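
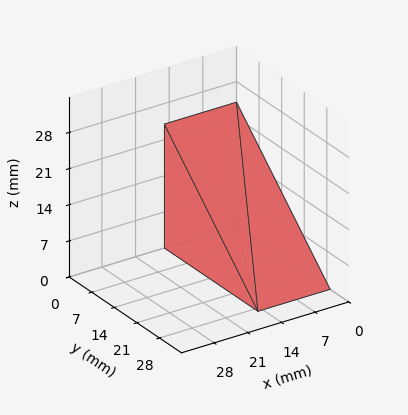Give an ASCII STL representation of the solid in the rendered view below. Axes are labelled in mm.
Reading the render: the shape is a wedge (ramp): 15 × 29 mm base, rising to 24 mm along the y=0 edge and sloping linearly to z=0 at y=29 (dimensions read to the nearest mm from the axis ticks). For the STL, each face is triangulated and given an outward normal.

solid part
  facet normal 0.0000 0.0000 -1.0000
    outer loop
      vertex 15.00 29.00 0.00
      vertex 15.00 0.00 0.00
      vertex 0.00 0.00 0.00
    endloop
  endfacet
  facet normal 0.0000 0.0000 -1.0000
    outer loop
      vertex 0.00 29.00 0.00
      vertex 15.00 29.00 0.00
      vertex 0.00 0.00 0.00
    endloop
  endfacet
  facet normal 0.0000 -1.0000 0.0000
    outer loop
      vertex 0.00 0.00 0.00
      vertex 15.00 0.00 0.00
      vertex 15.00 0.00 24.00
    endloop
  endfacet
  facet normal 0.0000 -1.0000 0.0000
    outer loop
      vertex 0.00 0.00 0.00
      vertex 15.00 0.00 24.00
      vertex 0.00 0.00 24.00
    endloop
  endfacet
  facet normal 0.0000 0.6376 0.7704
    outer loop
      vertex 0.00 0.00 24.00
      vertex 15.00 0.00 24.00
      vertex 15.00 29.00 0.00
    endloop
  endfacet
  facet normal 0.0000 0.6376 0.7704
    outer loop
      vertex 0.00 0.00 24.00
      vertex 15.00 29.00 0.00
      vertex 0.00 29.00 0.00
    endloop
  endfacet
  facet normal -1.0000 0.0000 0.0000
    outer loop
      vertex 0.00 0.00 24.00
      vertex 0.00 29.00 0.00
      vertex 0.00 0.00 0.00
    endloop
  endfacet
  facet normal 1.0000 0.0000 0.0000
    outer loop
      vertex 15.00 0.00 0.00
      vertex 15.00 29.00 0.00
      vertex 15.00 0.00 24.00
    endloop
  endfacet
endsolid part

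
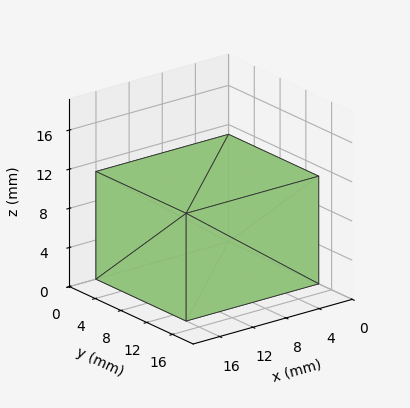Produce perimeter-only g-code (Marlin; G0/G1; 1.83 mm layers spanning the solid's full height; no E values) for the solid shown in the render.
Reading the render: the shape is a rectangular box, roughly 16 × 14 mm footprint and 11 mm tall (dimensions read to the nearest mm from the axis ticks). For the g-code, the solid's height is divided into equal slices at the stated Δz and each level perimeter traced with G1 moves after a G0 lift.

; perimeter-only toolpath
G21 ; units = mm
G90 ; absolute positioning
G28 ; home
; layer 1
G0 Z1.83
G0 X0.00 Y0.00
G1 X16.00 Y0.00
G1 X16.00 Y14.00
G1 X0.00 Y14.00
G1 X0.00 Y0.00
; layer 2
G0 Z3.67
G0 X0.00 Y0.00
G1 X16.00 Y0.00
G1 X16.00 Y14.00
G1 X0.00 Y14.00
G1 X0.00 Y0.00
; layer 3
G0 Z5.50
G0 X0.00 Y0.00
G1 X16.00 Y0.00
G1 X16.00 Y14.00
G1 X0.00 Y14.00
G1 X0.00 Y0.00
; layer 4
G0 Z7.33
G0 X0.00 Y0.00
G1 X16.00 Y0.00
G1 X16.00 Y14.00
G1 X0.00 Y14.00
G1 X0.00 Y0.00
; layer 5
G0 Z9.17
G0 X0.00 Y0.00
G1 X16.00 Y0.00
G1 X16.00 Y14.00
G1 X0.00 Y14.00
G1 X0.00 Y0.00
; layer 6
G0 Z11.00
G0 X0.00 Y0.00
G1 X16.00 Y0.00
G1 X16.00 Y14.00
G1 X0.00 Y14.00
G1 X0.00 Y0.00
M2 ; end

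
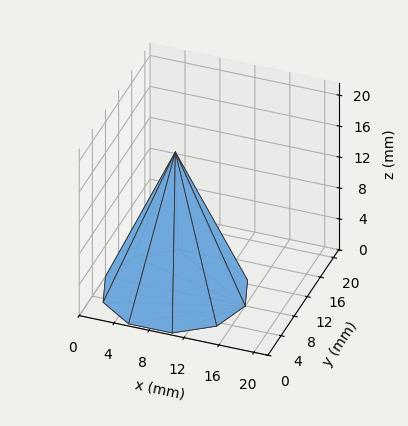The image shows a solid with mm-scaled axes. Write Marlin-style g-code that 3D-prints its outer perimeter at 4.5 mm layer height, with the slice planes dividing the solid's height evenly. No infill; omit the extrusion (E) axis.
Reading the render: the shape is a regular 10-sided pyramid, base circumscribed radius ≈ 8 mm, apex at z ≈ 18 mm (dimensions read to the nearest mm from the axis ticks). For the g-code, the solid's height is divided into equal slices at the stated Δz and each level perimeter traced with G1 moves after a G0 lift.

; perimeter-only toolpath
G21 ; units = mm
G90 ; absolute positioning
G28 ; home
; layer 1
G0 Z4.5
G0 X14.0 Y8.0
G1 X12.9 Y11.5
G1 X9.9 Y13.7
G1 X6.1 Y13.7
G1 X3.1 Y11.5
G1 X2.0 Y8.0
G1 X3.1 Y4.5
G1 X6.1 Y2.3
G1 X9.9 Y2.3
G1 X12.9 Y4.5
G1 X14.0 Y8.0
; layer 2
G0 Z9.0
G0 X12.0 Y8.0
G1 X11.2 Y10.3
G1 X9.2 Y11.8
G1 X6.8 Y11.8
G1 X4.8 Y10.3
G1 X4.0 Y8.0
G1 X4.8 Y5.7
G1 X6.8 Y4.2
G1 X9.2 Y4.2
G1 X11.2 Y5.7
G1 X12.0 Y8.0
; layer 3
G0 Z13.5
G0 X10.0 Y8.0
G1 X9.6 Y9.2
G1 X8.6 Y9.9
G1 X7.4 Y9.9
G1 X6.4 Y9.2
G1 X6.0 Y8.0
G1 X6.4 Y6.8
G1 X7.4 Y6.1
G1 X8.6 Y6.1
G1 X9.6 Y6.8
G1 X10.0 Y8.0
M2 ; end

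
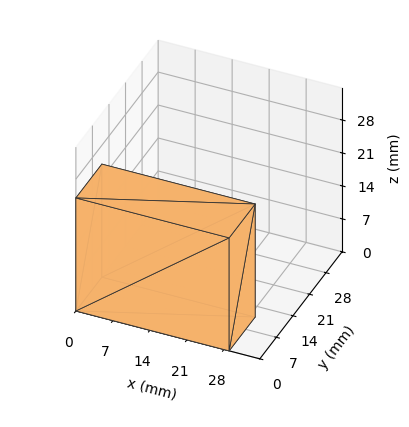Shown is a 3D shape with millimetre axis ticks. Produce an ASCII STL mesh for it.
Reading the render: the shape is a rectangular box, roughly 29 × 11 mm footprint and 24 mm tall (dimensions read to the nearest mm from the axis ticks). For the STL, each face is triangulated and given an outward normal.

solid part
  facet normal 0.0000 0.0000 -1.0000
    outer loop
      vertex 29.00 11.00 0.00
      vertex 29.00 0.00 0.00
      vertex 0.00 0.00 0.00
    endloop
  endfacet
  facet normal 0.0000 0.0000 -1.0000
    outer loop
      vertex 0.00 11.00 0.00
      vertex 29.00 11.00 0.00
      vertex 0.00 0.00 0.00
    endloop
  endfacet
  facet normal 0.0000 0.0000 1.0000
    outer loop
      vertex 0.00 0.00 24.00
      vertex 29.00 0.00 24.00
      vertex 29.00 11.00 24.00
    endloop
  endfacet
  facet normal 0.0000 0.0000 1.0000
    outer loop
      vertex 0.00 0.00 24.00
      vertex 29.00 11.00 24.00
      vertex 0.00 11.00 24.00
    endloop
  endfacet
  facet normal 0.0000 -1.0000 0.0000
    outer loop
      vertex 0.00 0.00 0.00
      vertex 29.00 0.00 0.00
      vertex 29.00 0.00 24.00
    endloop
  endfacet
  facet normal 0.0000 -1.0000 0.0000
    outer loop
      vertex 0.00 0.00 0.00
      vertex 29.00 0.00 24.00
      vertex 0.00 0.00 24.00
    endloop
  endfacet
  facet normal 0.0000 1.0000 0.0000
    outer loop
      vertex 29.00 11.00 24.00
      vertex 29.00 11.00 0.00
      vertex 0.00 11.00 0.00
    endloop
  endfacet
  facet normal 0.0000 1.0000 0.0000
    outer loop
      vertex 0.00 11.00 24.00
      vertex 29.00 11.00 24.00
      vertex 0.00 11.00 0.00
    endloop
  endfacet
  facet normal -1.0000 0.0000 0.0000
    outer loop
      vertex 0.00 11.00 24.00
      vertex 0.00 11.00 0.00
      vertex 0.00 0.00 0.00
    endloop
  endfacet
  facet normal -1.0000 0.0000 0.0000
    outer loop
      vertex 0.00 0.00 24.00
      vertex 0.00 11.00 24.00
      vertex 0.00 0.00 0.00
    endloop
  endfacet
  facet normal 1.0000 0.0000 0.0000
    outer loop
      vertex 29.00 0.00 0.00
      vertex 29.00 11.00 0.00
      vertex 29.00 11.00 24.00
    endloop
  endfacet
  facet normal 1.0000 0.0000 0.0000
    outer loop
      vertex 29.00 0.00 0.00
      vertex 29.00 11.00 24.00
      vertex 29.00 0.00 24.00
    endloop
  endfacet
endsolid part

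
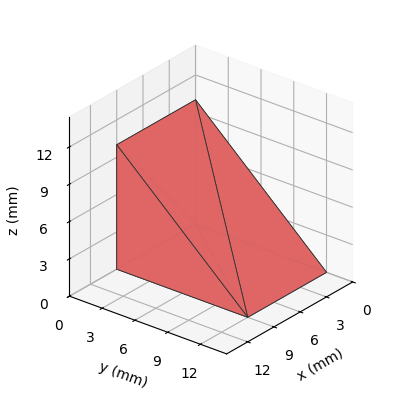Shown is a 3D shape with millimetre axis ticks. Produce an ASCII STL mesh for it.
Reading the render: the shape is a wedge (ramp): 9 × 12 mm base, rising to 10 mm along the y=0 edge and sloping linearly to z=0 at y=12 (dimensions read to the nearest mm from the axis ticks). For the STL, each face is triangulated and given an outward normal.

solid part
  facet normal 0.0000 0.0000 -1.0000
    outer loop
      vertex 9.0 12.0 0.0
      vertex 9.0 0.0 0.0
      vertex 0.0 0.0 0.0
    endloop
  endfacet
  facet normal 0.0000 0.0000 -1.0000
    outer loop
      vertex 0.0 12.0 0.0
      vertex 9.0 12.0 0.0
      vertex 0.0 0.0 0.0
    endloop
  endfacet
  facet normal 0.0000 -1.0000 0.0000
    outer loop
      vertex 0.0 0.0 0.0
      vertex 9.0 0.0 0.0
      vertex 9.0 0.0 10.0
    endloop
  endfacet
  facet normal 0.0000 -1.0000 0.0000
    outer loop
      vertex 0.0 0.0 0.0
      vertex 9.0 0.0 10.0
      vertex 0.0 0.0 10.0
    endloop
  endfacet
  facet normal 0.0000 0.6402 0.7682
    outer loop
      vertex 0.0 0.0 10.0
      vertex 9.0 0.0 10.0
      vertex 9.0 12.0 0.0
    endloop
  endfacet
  facet normal 0.0000 0.6402 0.7682
    outer loop
      vertex 0.0 0.0 10.0
      vertex 9.0 12.0 0.0
      vertex 0.0 12.0 0.0
    endloop
  endfacet
  facet normal -1.0000 0.0000 0.0000
    outer loop
      vertex 0.0 0.0 10.0
      vertex 0.0 12.0 0.0
      vertex 0.0 0.0 0.0
    endloop
  endfacet
  facet normal 1.0000 0.0000 0.0000
    outer loop
      vertex 9.0 0.0 0.0
      vertex 9.0 12.0 0.0
      vertex 9.0 0.0 10.0
    endloop
  endfacet
endsolid part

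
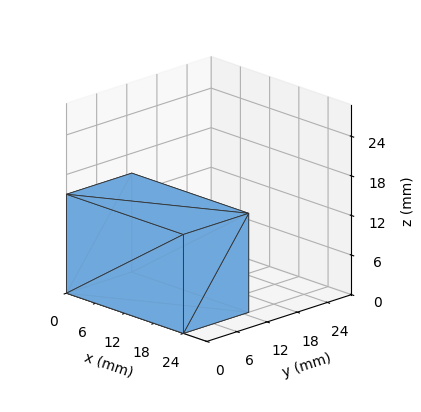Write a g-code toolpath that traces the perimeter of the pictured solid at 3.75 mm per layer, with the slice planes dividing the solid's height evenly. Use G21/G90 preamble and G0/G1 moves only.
Reading the render: the shape is a rectangular box, roughly 24 × 13 mm footprint and 15 mm tall (dimensions read to the nearest mm from the axis ticks). For the g-code, the solid's height is divided into equal slices at the stated Δz and each level perimeter traced with G1 moves after a G0 lift.

; perimeter-only toolpath
G21 ; units = mm
G90 ; absolute positioning
G28 ; home
; layer 1
G0 Z3.75
G0 X0.00 Y0.00
G1 X24.00 Y0.00
G1 X24.00 Y13.00
G1 X0.00 Y13.00
G1 X0.00 Y0.00
; layer 2
G0 Z7.50
G0 X0.00 Y0.00
G1 X24.00 Y0.00
G1 X24.00 Y13.00
G1 X0.00 Y13.00
G1 X0.00 Y0.00
; layer 3
G0 Z11.25
G0 X0.00 Y0.00
G1 X24.00 Y0.00
G1 X24.00 Y13.00
G1 X0.00 Y13.00
G1 X0.00 Y0.00
; layer 4
G0 Z15.00
G0 X0.00 Y0.00
G1 X24.00 Y0.00
G1 X24.00 Y13.00
G1 X0.00 Y13.00
G1 X0.00 Y0.00
M2 ; end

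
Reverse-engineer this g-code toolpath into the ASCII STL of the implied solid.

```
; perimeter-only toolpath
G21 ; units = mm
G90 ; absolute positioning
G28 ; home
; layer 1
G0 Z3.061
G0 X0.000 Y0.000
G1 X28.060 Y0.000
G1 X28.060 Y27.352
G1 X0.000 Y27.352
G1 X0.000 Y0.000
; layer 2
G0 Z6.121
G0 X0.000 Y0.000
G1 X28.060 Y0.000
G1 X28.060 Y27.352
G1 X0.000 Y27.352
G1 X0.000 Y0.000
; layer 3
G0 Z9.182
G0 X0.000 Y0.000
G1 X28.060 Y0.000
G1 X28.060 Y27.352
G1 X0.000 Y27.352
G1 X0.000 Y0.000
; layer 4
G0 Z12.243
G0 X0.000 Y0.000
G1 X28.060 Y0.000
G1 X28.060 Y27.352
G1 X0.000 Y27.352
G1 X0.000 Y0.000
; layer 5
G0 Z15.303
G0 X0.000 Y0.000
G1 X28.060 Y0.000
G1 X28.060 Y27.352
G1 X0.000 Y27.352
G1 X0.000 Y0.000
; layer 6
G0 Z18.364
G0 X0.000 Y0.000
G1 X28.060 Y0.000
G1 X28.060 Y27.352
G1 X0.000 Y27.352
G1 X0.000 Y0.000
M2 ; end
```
solid part
  facet normal 0.0000 0.0000 -1.0000
    outer loop
      vertex 28.060 27.352 0.000
      vertex 28.060 0.000 0.000
      vertex 0.000 0.000 0.000
    endloop
  endfacet
  facet normal 0.0000 0.0000 -1.0000
    outer loop
      vertex 0.000 27.352 0.000
      vertex 28.060 27.352 0.000
      vertex 0.000 0.000 0.000
    endloop
  endfacet
  facet normal 0.0000 0.0000 1.0000
    outer loop
      vertex 0.000 0.000 18.364
      vertex 28.060 0.000 18.364
      vertex 28.060 27.352 18.364
    endloop
  endfacet
  facet normal 0.0000 0.0000 1.0000
    outer loop
      vertex 0.000 0.000 18.364
      vertex 28.060 27.352 18.364
      vertex 0.000 27.352 18.364
    endloop
  endfacet
  facet normal 0.0000 -1.0000 0.0000
    outer loop
      vertex 0.000 0.000 0.000
      vertex 28.060 0.000 0.000
      vertex 28.060 0.000 18.364
    endloop
  endfacet
  facet normal 0.0000 -1.0000 0.0000
    outer loop
      vertex 0.000 0.000 0.000
      vertex 28.060 0.000 18.364
      vertex 0.000 0.000 18.364
    endloop
  endfacet
  facet normal 0.0000 1.0000 0.0000
    outer loop
      vertex 28.060 27.352 18.364
      vertex 28.060 27.352 0.000
      vertex 0.000 27.352 0.000
    endloop
  endfacet
  facet normal 0.0000 1.0000 0.0000
    outer loop
      vertex 0.000 27.352 18.364
      vertex 28.060 27.352 18.364
      vertex 0.000 27.352 0.000
    endloop
  endfacet
  facet normal -1.0000 0.0000 0.0000
    outer loop
      vertex 0.000 27.352 18.364
      vertex 0.000 27.352 0.000
      vertex 0.000 0.000 0.000
    endloop
  endfacet
  facet normal -1.0000 0.0000 0.0000
    outer loop
      vertex 0.000 0.000 18.364
      vertex 0.000 27.352 18.364
      vertex 0.000 0.000 0.000
    endloop
  endfacet
  facet normal 1.0000 0.0000 0.0000
    outer loop
      vertex 28.060 0.000 0.000
      vertex 28.060 27.352 0.000
      vertex 28.060 27.352 18.364
    endloop
  endfacet
  facet normal 1.0000 0.0000 0.0000
    outer loop
      vertex 28.060 0.000 0.000
      vertex 28.060 27.352 18.364
      vertex 28.060 0.000 18.364
    endloop
  endfacet
endsolid part

The G0 Z moves step by Δz≈3.061 mm. Every layer's G1 loop is the same polygon, so the solid is a straight extrusion of it from z=0 to z≈18.4. Closing with flat bottom and top caps and triangulating gives 12 facets — a rectangular box, roughly 28.1 × 27.4 mm footprint and 18.4 mm tall.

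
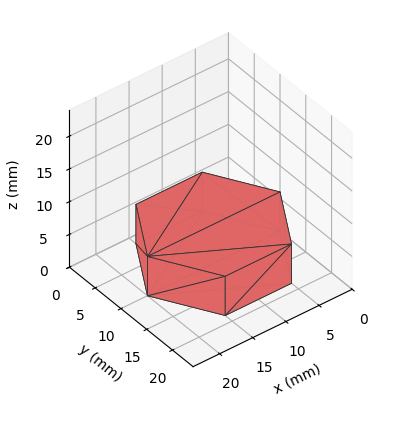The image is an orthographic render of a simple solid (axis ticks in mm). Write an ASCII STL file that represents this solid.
Reading the render: the shape is a regular 6-sided prism (a cylinder approximated with 6 flat sides), circumscribed radius ≈ 10 mm, height ≈ 6 mm (dimensions read to the nearest mm from the axis ticks). For the STL, each face is triangulated and given an outward normal.

solid part
  facet normal 0.0000 0.0000 -1.0000
    outer loop
      vertex 5.00 18.66 0.00
      vertex 15.00 18.66 0.00
      vertex 20.00 10.00 0.00
    endloop
  endfacet
  facet normal 0.0000 0.0000 -1.0000
    outer loop
      vertex 0.00 10.00 0.00
      vertex 5.00 18.66 0.00
      vertex 20.00 10.00 0.00
    endloop
  endfacet
  facet normal 0.0000 0.0000 -1.0000
    outer loop
      vertex 5.00 1.34 0.00
      vertex 0.00 10.00 0.00
      vertex 20.00 10.00 0.00
    endloop
  endfacet
  facet normal 0.0000 0.0000 -1.0000
    outer loop
      vertex 15.00 1.34 0.00
      vertex 5.00 1.34 0.00
      vertex 20.00 10.00 0.00
    endloop
  endfacet
  facet normal 0.0000 0.0000 1.0000
    outer loop
      vertex 20.00 10.00 6.00
      vertex 15.00 18.66 6.00
      vertex 5.00 18.66 6.00
    endloop
  endfacet
  facet normal 0.0000 0.0000 1.0000
    outer loop
      vertex 20.00 10.00 6.00
      vertex 5.00 18.66 6.00
      vertex 0.00 10.00 6.00
    endloop
  endfacet
  facet normal 0.0000 0.0000 1.0000
    outer loop
      vertex 20.00 10.00 6.00
      vertex 0.00 10.00 6.00
      vertex 5.00 1.34 6.00
    endloop
  endfacet
  facet normal 0.0000 0.0000 1.0000
    outer loop
      vertex 20.00 10.00 6.00
      vertex 5.00 1.34 6.00
      vertex 15.00 1.34 6.00
    endloop
  endfacet
  facet normal 0.8660 0.5000 0.0000
    outer loop
      vertex 20.00 10.00 0.00
      vertex 15.00 18.66 0.00
      vertex 15.00 18.66 6.00
    endloop
  endfacet
  facet normal 0.8660 0.5000 0.0000
    outer loop
      vertex 20.00 10.00 0.00
      vertex 15.00 18.66 6.00
      vertex 20.00 10.00 6.00
    endloop
  endfacet
  facet normal 0.0000 1.0000 0.0000
    outer loop
      vertex 15.00 18.66 0.00
      vertex 5.00 18.66 0.00
      vertex 5.00 18.66 6.00
    endloop
  endfacet
  facet normal 0.0000 1.0000 0.0000
    outer loop
      vertex 15.00 18.66 0.00
      vertex 5.00 18.66 6.00
      vertex 15.00 18.66 6.00
    endloop
  endfacet
  facet normal -0.8660 0.5000 0.0000
    outer loop
      vertex 5.00 18.66 0.00
      vertex 0.00 10.00 0.00
      vertex 0.00 10.00 6.00
    endloop
  endfacet
  facet normal -0.8660 0.5000 0.0000
    outer loop
      vertex 5.00 18.66 0.00
      vertex 0.00 10.00 6.00
      vertex 5.00 18.66 6.00
    endloop
  endfacet
  facet normal -0.8660 -0.5000 0.0000
    outer loop
      vertex 0.00 10.00 0.00
      vertex 5.00 1.34 0.00
      vertex 5.00 1.34 6.00
    endloop
  endfacet
  facet normal -0.8660 -0.5000 0.0000
    outer loop
      vertex 0.00 10.00 0.00
      vertex 5.00 1.34 6.00
      vertex 0.00 10.00 6.00
    endloop
  endfacet
  facet normal 0.0000 -1.0000 0.0000
    outer loop
      vertex 5.00 1.34 0.00
      vertex 15.00 1.34 0.00
      vertex 15.00 1.34 6.00
    endloop
  endfacet
  facet normal 0.0000 -1.0000 0.0000
    outer loop
      vertex 5.00 1.34 0.00
      vertex 15.00 1.34 6.00
      vertex 5.00 1.34 6.00
    endloop
  endfacet
  facet normal 0.8660 -0.5000 0.0000
    outer loop
      vertex 15.00 1.34 0.00
      vertex 20.00 10.00 0.00
      vertex 20.00 10.00 6.00
    endloop
  endfacet
  facet normal 0.8660 -0.5000 0.0000
    outer loop
      vertex 15.00 1.34 0.00
      vertex 20.00 10.00 6.00
      vertex 15.00 1.34 6.00
    endloop
  endfacet
endsolid part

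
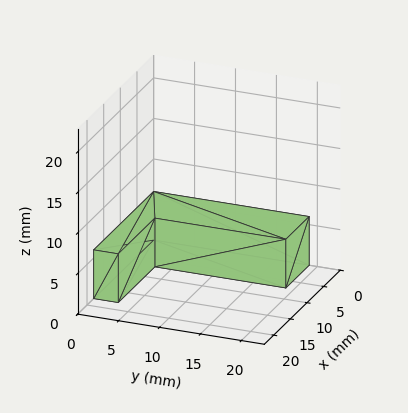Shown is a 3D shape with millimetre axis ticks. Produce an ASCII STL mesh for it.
Reading the render: the shape is an L-shaped prism: outer 18 × 19 mm, arm thicknesses ≈ 3 mm (horizontal) and 7 mm (vertical), extruded 6 mm in z (dimensions read to the nearest mm from the axis ticks). For the STL, each face is triangulated and given an outward normal.

solid part
  facet normal 0.0000 0.0000 -1.0000
    outer loop
      vertex 18.000 3.000 0.000
      vertex 18.000 0.000 0.000
      vertex 0.000 0.000 0.000
    endloop
  endfacet
  facet normal 0.0000 0.0000 -1.0000
    outer loop
      vertex 7.000 3.000 0.000
      vertex 18.000 3.000 0.000
      vertex 0.000 0.000 0.000
    endloop
  endfacet
  facet normal 0.0000 0.0000 -1.0000
    outer loop
      vertex 7.000 19.000 0.000
      vertex 7.000 3.000 0.000
      vertex 0.000 0.000 0.000
    endloop
  endfacet
  facet normal 0.0000 0.0000 -1.0000
    outer loop
      vertex 0.000 19.000 0.000
      vertex 7.000 19.000 0.000
      vertex 0.000 0.000 0.000
    endloop
  endfacet
  facet normal 0.0000 0.0000 1.0000
    outer loop
      vertex 0.000 0.000 6.000
      vertex 18.000 0.000 6.000
      vertex 18.000 3.000 6.000
    endloop
  endfacet
  facet normal 0.0000 0.0000 1.0000
    outer loop
      vertex 0.000 0.000 6.000
      vertex 18.000 3.000 6.000
      vertex 7.000 3.000 6.000
    endloop
  endfacet
  facet normal 0.0000 0.0000 1.0000
    outer loop
      vertex 0.000 0.000 6.000
      vertex 7.000 3.000 6.000
      vertex 7.000 19.000 6.000
    endloop
  endfacet
  facet normal 0.0000 0.0000 1.0000
    outer loop
      vertex 0.000 0.000 6.000
      vertex 7.000 19.000 6.000
      vertex 0.000 19.000 6.000
    endloop
  endfacet
  facet normal 0.0000 -1.0000 0.0000
    outer loop
      vertex 0.000 0.000 0.000
      vertex 18.000 0.000 0.000
      vertex 18.000 0.000 6.000
    endloop
  endfacet
  facet normal 0.0000 -1.0000 0.0000
    outer loop
      vertex 0.000 0.000 0.000
      vertex 18.000 0.000 6.000
      vertex 0.000 0.000 6.000
    endloop
  endfacet
  facet normal 1.0000 0.0000 0.0000
    outer loop
      vertex 18.000 0.000 0.000
      vertex 18.000 3.000 0.000
      vertex 18.000 3.000 6.000
    endloop
  endfacet
  facet normal 1.0000 0.0000 0.0000
    outer loop
      vertex 18.000 0.000 0.000
      vertex 18.000 3.000 6.000
      vertex 18.000 0.000 6.000
    endloop
  endfacet
  facet normal 0.0000 1.0000 0.0000
    outer loop
      vertex 18.000 3.000 0.000
      vertex 7.000 3.000 0.000
      vertex 7.000 3.000 6.000
    endloop
  endfacet
  facet normal 0.0000 1.0000 0.0000
    outer loop
      vertex 18.000 3.000 0.000
      vertex 7.000 3.000 6.000
      vertex 18.000 3.000 6.000
    endloop
  endfacet
  facet normal 1.0000 0.0000 0.0000
    outer loop
      vertex 7.000 3.000 0.000
      vertex 7.000 19.000 0.000
      vertex 7.000 19.000 6.000
    endloop
  endfacet
  facet normal 1.0000 0.0000 0.0000
    outer loop
      vertex 7.000 3.000 0.000
      vertex 7.000 19.000 6.000
      vertex 7.000 3.000 6.000
    endloop
  endfacet
  facet normal 0.0000 1.0000 0.0000
    outer loop
      vertex 7.000 19.000 0.000
      vertex 0.000 19.000 0.000
      vertex 0.000 19.000 6.000
    endloop
  endfacet
  facet normal 0.0000 1.0000 0.0000
    outer loop
      vertex 7.000 19.000 0.000
      vertex 0.000 19.000 6.000
      vertex 7.000 19.000 6.000
    endloop
  endfacet
  facet normal -1.0000 0.0000 0.0000
    outer loop
      vertex 0.000 19.000 0.000
      vertex 0.000 0.000 0.000
      vertex 0.000 0.000 6.000
    endloop
  endfacet
  facet normal -1.0000 0.0000 0.0000
    outer loop
      vertex 0.000 19.000 0.000
      vertex 0.000 0.000 6.000
      vertex 0.000 19.000 6.000
    endloop
  endfacet
endsolid part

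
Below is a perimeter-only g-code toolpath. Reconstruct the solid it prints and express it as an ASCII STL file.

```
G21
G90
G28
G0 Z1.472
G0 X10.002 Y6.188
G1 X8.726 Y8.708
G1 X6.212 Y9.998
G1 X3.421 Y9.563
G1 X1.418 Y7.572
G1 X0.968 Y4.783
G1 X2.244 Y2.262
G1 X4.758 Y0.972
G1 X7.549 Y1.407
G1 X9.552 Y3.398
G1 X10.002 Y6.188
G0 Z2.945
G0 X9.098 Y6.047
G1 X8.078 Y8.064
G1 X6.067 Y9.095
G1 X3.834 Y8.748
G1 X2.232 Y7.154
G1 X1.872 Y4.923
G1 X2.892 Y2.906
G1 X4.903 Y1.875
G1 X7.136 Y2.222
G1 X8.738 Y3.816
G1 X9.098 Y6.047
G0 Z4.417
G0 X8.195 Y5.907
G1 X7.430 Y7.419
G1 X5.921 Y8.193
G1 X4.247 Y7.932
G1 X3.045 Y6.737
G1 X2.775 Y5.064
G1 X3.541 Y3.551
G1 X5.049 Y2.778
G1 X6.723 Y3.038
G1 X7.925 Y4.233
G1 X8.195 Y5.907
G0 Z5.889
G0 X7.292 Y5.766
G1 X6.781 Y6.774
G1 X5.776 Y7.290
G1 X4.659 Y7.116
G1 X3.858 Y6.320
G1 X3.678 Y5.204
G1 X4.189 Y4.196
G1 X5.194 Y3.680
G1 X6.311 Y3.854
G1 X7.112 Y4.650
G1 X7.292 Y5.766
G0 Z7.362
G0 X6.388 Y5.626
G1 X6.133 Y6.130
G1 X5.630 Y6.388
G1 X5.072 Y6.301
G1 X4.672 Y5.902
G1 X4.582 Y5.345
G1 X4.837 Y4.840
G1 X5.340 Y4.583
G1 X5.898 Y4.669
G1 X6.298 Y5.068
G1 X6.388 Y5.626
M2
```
solid part
  facet normal 0.0000 0.0000 -1.0000
    outer loop
      vertex 6.358 10.900 0.000
      vertex 9.374 9.353 0.000
      vertex 10.905 6.328 0.000
    endloop
  endfacet
  facet normal 0.0000 0.0000 -1.0000
    outer loop
      vertex 3.008 10.379 0.000
      vertex 6.358 10.900 0.000
      vertex 10.905 6.328 0.000
    endloop
  endfacet
  facet normal 0.0000 0.0000 -1.0000
    outer loop
      vertex 0.605 7.989 0.000
      vertex 3.008 10.379 0.000
      vertex 10.905 6.328 0.000
    endloop
  endfacet
  facet normal 0.0000 0.0000 -1.0000
    outer loop
      vertex 0.065 4.642 0.000
      vertex 0.605 7.989 0.000
      vertex 10.905 6.328 0.000
    endloop
  endfacet
  facet normal 0.0000 0.0000 -1.0000
    outer loop
      vertex 1.596 1.617 0.000
      vertex 0.065 4.642 0.000
      vertex 10.905 6.328 0.000
    endloop
  endfacet
  facet normal 0.0000 0.0000 -1.0000
    outer loop
      vertex 4.612 0.070 0.000
      vertex 1.596 1.617 0.000
      vertex 10.905 6.328 0.000
    endloop
  endfacet
  facet normal 0.0000 0.0000 -1.0000
    outer loop
      vertex 7.962 0.591 0.000
      vertex 4.612 0.070 0.000
      vertex 10.905 6.328 0.000
    endloop
  endfacet
  facet normal 0.0000 0.0000 -1.0000
    outer loop
      vertex 10.365 2.981 0.000
      vertex 7.962 0.591 0.000
      vertex 10.905 6.328 0.000
    endloop
  endfacet
  facet normal 0.7683 0.3888 0.5085
    outer loop
      vertex 10.905 6.328 0.000
      vertex 9.374 9.353 0.000
      vertex 5.485 5.485 8.834
    endloop
  endfacet
  facet normal 0.3930 0.7662 0.5085
    outer loop
      vertex 9.374 9.353 0.000
      vertex 6.358 10.900 0.000
      vertex 5.485 5.485 8.834
    endloop
  endfacet
  facet normal -0.1323 0.8509 0.5085
    outer loop
      vertex 6.358 10.900 0.000
      vertex 3.008 10.379 0.000
      vertex 5.485 5.485 8.834
    endloop
  endfacet
  facet normal -0.6072 0.6105 0.5085
    outer loop
      vertex 3.008 10.379 0.000
      vertex 0.605 7.989 0.000
      vertex 5.485 5.485 8.834
    endloop
  endfacet
  facet normal -0.8501 0.1372 0.5085
    outer loop
      vertex 0.605 7.989 0.000
      vertex 0.065 4.642 0.000
      vertex 5.485 5.485 8.834
    endloop
  endfacet
  facet normal -0.7683 -0.3888 0.5085
    outer loop
      vertex 0.065 4.642 0.000
      vertex 1.596 1.617 0.000
      vertex 5.485 5.485 8.834
    endloop
  endfacet
  facet normal -0.3930 -0.7662 0.5085
    outer loop
      vertex 1.596 1.617 0.000
      vertex 4.612 0.070 0.000
      vertex 5.485 5.485 8.834
    endloop
  endfacet
  facet normal 0.1323 -0.8509 0.5085
    outer loop
      vertex 4.612 0.070 0.000
      vertex 7.962 0.591 0.000
      vertex 5.485 5.485 8.834
    endloop
  endfacet
  facet normal 0.6072 -0.6105 0.5085
    outer loop
      vertex 7.962 0.591 0.000
      vertex 10.365 2.981 0.000
      vertex 5.485 5.485 8.834
    endloop
  endfacet
  facet normal 0.8501 -0.1372 0.5085
    outer loop
      vertex 10.365 2.981 0.000
      vertex 10.905 6.328 0.000
      vertex 5.485 5.485 8.834
    endloop
  endfacet
endsolid part

The G0 Z moves step by Δz≈1.472 mm. The G1 loops shrink linearly with z, so the solid tapers from its base footprint up to z≈8.83. Closing with a flat bottom cap and the tapered top and triangulating gives 18 facets — a regular 10-sided pyramid, base circumscribed radius ≈ 5.49 mm, apex at z ≈ 8.83 mm.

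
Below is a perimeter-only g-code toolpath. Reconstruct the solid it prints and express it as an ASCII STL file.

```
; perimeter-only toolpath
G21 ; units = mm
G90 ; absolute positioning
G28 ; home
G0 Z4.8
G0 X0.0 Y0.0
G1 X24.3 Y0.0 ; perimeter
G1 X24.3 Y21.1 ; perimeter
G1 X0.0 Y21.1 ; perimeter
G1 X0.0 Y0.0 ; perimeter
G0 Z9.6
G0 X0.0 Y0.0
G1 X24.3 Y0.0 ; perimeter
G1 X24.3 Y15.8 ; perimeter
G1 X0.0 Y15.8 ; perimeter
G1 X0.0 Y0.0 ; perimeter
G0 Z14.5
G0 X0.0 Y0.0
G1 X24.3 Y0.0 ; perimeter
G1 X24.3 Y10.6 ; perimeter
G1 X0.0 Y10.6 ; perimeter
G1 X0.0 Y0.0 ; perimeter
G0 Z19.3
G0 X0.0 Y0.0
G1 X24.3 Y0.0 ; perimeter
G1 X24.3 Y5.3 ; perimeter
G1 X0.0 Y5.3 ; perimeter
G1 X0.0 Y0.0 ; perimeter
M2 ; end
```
solid part
  facet normal 0.0000 0.0000 -1.0000
    outer loop
      vertex 24.3 26.4 0.0
      vertex 24.3 0.0 0.0
      vertex 0.0 0.0 0.0
    endloop
  endfacet
  facet normal 0.0000 0.0000 -1.0000
    outer loop
      vertex 0.0 26.4 0.0
      vertex 24.3 26.4 0.0
      vertex 0.0 0.0 0.0
    endloop
  endfacet
  facet normal 0.0000 -1.0000 0.0000
    outer loop
      vertex 0.0 0.0 0.0
      vertex 24.3 0.0 0.0
      vertex 24.3 0.0 24.1
    endloop
  endfacet
  facet normal 0.0000 -1.0000 0.0000
    outer loop
      vertex 0.0 0.0 0.0
      vertex 24.3 0.0 24.1
      vertex 0.0 0.0 24.1
    endloop
  endfacet
  facet normal 0.0000 0.6742 0.7385
    outer loop
      vertex 0.0 0.0 24.1
      vertex 24.3 0.0 24.1
      vertex 24.3 26.4 0.0
    endloop
  endfacet
  facet normal 0.0000 0.6742 0.7385
    outer loop
      vertex 0.0 0.0 24.1
      vertex 24.3 26.4 0.0
      vertex 0.0 26.4 0.0
    endloop
  endfacet
  facet normal -1.0000 0.0000 0.0000
    outer loop
      vertex 0.0 0.0 24.1
      vertex 0.0 26.4 0.0
      vertex 0.0 0.0 0.0
    endloop
  endfacet
  facet normal 1.0000 0.0000 0.0000
    outer loop
      vertex 24.3 0.0 0.0
      vertex 24.3 26.4 0.0
      vertex 24.3 0.0 24.1
    endloop
  endfacet
endsolid part

The G0 Z moves step by Δz≈4.8 mm. The G1 loops shrink linearly with z, so the solid tapers from its base footprint up to z≈24.1. Closing with a flat bottom cap and the tapered top and triangulating gives 8 facets — a wedge (ramp): 24.3 × 26.4 mm base, rising to 24.1 mm along the y=0 edge and sloping linearly to z=0 at y=26.4.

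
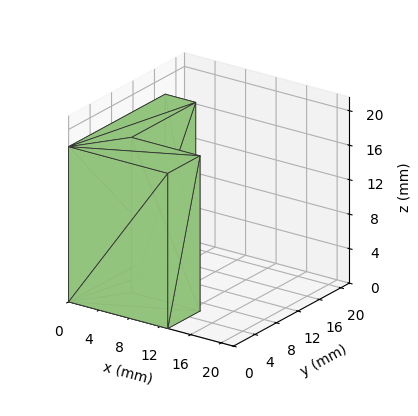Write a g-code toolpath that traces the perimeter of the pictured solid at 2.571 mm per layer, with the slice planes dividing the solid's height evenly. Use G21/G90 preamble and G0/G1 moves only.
Reading the render: the shape is an L-shaped prism: outer 13 × 18 mm, arm thicknesses ≈ 6 mm (horizontal) and 4 mm (vertical), extruded 18 mm in z (dimensions read to the nearest mm from the axis ticks). For the g-code, the solid's height is divided into equal slices at the stated Δz and each level perimeter traced with G1 moves after a G0 lift.

; perimeter-only toolpath
G21 ; units = mm
G90 ; absolute positioning
G28 ; home
; layer 1
G0 Z2.571
G0 X0.000 Y0.000
G1 X13.000 Y0.000
G1 X13.000 Y6.000
G1 X4.000 Y6.000
G1 X4.000 Y18.000
G1 X0.000 Y18.000
G1 X0.000 Y0.000
; layer 2
G0 Z5.143
G0 X0.000 Y0.000
G1 X13.000 Y0.000
G1 X13.000 Y6.000
G1 X4.000 Y6.000
G1 X4.000 Y18.000
G1 X0.000 Y18.000
G1 X0.000 Y0.000
; layer 3
G0 Z7.714
G0 X0.000 Y0.000
G1 X13.000 Y0.000
G1 X13.000 Y6.000
G1 X4.000 Y6.000
G1 X4.000 Y18.000
G1 X0.000 Y18.000
G1 X0.000 Y0.000
; layer 4
G0 Z10.286
G0 X0.000 Y0.000
G1 X13.000 Y0.000
G1 X13.000 Y6.000
G1 X4.000 Y6.000
G1 X4.000 Y18.000
G1 X0.000 Y18.000
G1 X0.000 Y0.000
; layer 5
G0 Z12.857
G0 X0.000 Y0.000
G1 X13.000 Y0.000
G1 X13.000 Y6.000
G1 X4.000 Y6.000
G1 X4.000 Y18.000
G1 X0.000 Y18.000
G1 X0.000 Y0.000
; layer 6
G0 Z15.429
G0 X0.000 Y0.000
G1 X13.000 Y0.000
G1 X13.000 Y6.000
G1 X4.000 Y6.000
G1 X4.000 Y18.000
G1 X0.000 Y18.000
G1 X0.000 Y0.000
; layer 7
G0 Z18.000
G0 X0.000 Y0.000
G1 X13.000 Y0.000
G1 X13.000 Y6.000
G1 X4.000 Y6.000
G1 X4.000 Y18.000
G1 X0.000 Y18.000
G1 X0.000 Y0.000
M2 ; end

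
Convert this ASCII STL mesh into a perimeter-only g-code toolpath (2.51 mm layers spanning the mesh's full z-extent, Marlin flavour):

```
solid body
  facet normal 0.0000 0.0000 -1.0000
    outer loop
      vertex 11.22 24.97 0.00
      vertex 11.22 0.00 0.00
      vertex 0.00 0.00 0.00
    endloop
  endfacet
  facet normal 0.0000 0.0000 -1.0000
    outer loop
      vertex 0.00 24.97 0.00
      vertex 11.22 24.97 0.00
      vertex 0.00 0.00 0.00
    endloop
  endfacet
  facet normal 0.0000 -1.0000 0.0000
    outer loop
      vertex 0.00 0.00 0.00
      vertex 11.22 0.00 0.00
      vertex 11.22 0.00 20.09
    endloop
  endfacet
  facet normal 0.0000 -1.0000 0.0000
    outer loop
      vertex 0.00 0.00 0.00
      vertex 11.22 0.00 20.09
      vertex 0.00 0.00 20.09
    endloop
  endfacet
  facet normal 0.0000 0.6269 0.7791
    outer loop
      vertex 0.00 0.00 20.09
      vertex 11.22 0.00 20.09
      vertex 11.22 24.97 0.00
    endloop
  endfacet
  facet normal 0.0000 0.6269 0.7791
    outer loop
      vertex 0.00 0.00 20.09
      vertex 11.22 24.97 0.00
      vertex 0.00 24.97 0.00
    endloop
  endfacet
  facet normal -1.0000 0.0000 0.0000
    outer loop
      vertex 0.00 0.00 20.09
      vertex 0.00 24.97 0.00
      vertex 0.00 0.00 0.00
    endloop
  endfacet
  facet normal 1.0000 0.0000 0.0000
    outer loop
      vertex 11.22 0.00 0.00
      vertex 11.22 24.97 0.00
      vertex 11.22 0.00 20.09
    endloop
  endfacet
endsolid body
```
; perimeter-only toolpath
G21 ; units = mm
G90 ; absolute positioning
G28 ; home
; layer 1
G0 Z2.51
G0 X0.00 Y0.00
G1 X11.22 Y0.00
G1 X11.22 Y21.85
G1 X0.00 Y21.85
G1 X0.00 Y0.00
; layer 2
G0 Z5.02
G0 X0.00 Y0.00
G1 X11.22 Y0.00
G1 X11.22 Y18.73
G1 X0.00 Y18.73
G1 X0.00 Y0.00
; layer 3
G0 Z7.53
G0 X0.00 Y0.00
G1 X11.22 Y0.00
G1 X11.22 Y15.61
G1 X0.00 Y15.61
G1 X0.00 Y0.00
; layer 4
G0 Z10.04
G0 X0.00 Y0.00
G1 X11.22 Y0.00
G1 X11.22 Y12.48
G1 X0.00 Y12.48
G1 X0.00 Y0.00
; layer 5
G0 Z12.56
G0 X0.00 Y0.00
G1 X11.22 Y0.00
G1 X11.22 Y9.36
G1 X0.00 Y9.36
G1 X0.00 Y0.00
; layer 6
G0 Z15.07
G0 X0.00 Y0.00
G1 X11.22 Y0.00
G1 X11.22 Y6.24
G1 X0.00 Y6.24
G1 X0.00 Y0.00
; layer 7
G0 Z17.58
G0 X0.00 Y0.00
G1 X11.22 Y0.00
G1 X11.22 Y3.12
G1 X0.00 Y3.12
G1 X0.00 Y0.00
M2 ; end

The solid is a wedge (ramp): 11.2 × 25 mm base, rising to 20.1 mm along the y=0 edge and sloping linearly to z=0 at y=25. Slicing at Δz = 2.51 mm — 8 equal slices spanning the solid's height, so layer i sits at z = i·h/8 — gives 7 non-empty perimeters. Each is a 4-segment closed polygon; G0 lifts to the layer z and rapids to the start vertex, then G1 traces the edges. The cross-section shrinks linearly with z (the slice at the apex is degenerate and omitted).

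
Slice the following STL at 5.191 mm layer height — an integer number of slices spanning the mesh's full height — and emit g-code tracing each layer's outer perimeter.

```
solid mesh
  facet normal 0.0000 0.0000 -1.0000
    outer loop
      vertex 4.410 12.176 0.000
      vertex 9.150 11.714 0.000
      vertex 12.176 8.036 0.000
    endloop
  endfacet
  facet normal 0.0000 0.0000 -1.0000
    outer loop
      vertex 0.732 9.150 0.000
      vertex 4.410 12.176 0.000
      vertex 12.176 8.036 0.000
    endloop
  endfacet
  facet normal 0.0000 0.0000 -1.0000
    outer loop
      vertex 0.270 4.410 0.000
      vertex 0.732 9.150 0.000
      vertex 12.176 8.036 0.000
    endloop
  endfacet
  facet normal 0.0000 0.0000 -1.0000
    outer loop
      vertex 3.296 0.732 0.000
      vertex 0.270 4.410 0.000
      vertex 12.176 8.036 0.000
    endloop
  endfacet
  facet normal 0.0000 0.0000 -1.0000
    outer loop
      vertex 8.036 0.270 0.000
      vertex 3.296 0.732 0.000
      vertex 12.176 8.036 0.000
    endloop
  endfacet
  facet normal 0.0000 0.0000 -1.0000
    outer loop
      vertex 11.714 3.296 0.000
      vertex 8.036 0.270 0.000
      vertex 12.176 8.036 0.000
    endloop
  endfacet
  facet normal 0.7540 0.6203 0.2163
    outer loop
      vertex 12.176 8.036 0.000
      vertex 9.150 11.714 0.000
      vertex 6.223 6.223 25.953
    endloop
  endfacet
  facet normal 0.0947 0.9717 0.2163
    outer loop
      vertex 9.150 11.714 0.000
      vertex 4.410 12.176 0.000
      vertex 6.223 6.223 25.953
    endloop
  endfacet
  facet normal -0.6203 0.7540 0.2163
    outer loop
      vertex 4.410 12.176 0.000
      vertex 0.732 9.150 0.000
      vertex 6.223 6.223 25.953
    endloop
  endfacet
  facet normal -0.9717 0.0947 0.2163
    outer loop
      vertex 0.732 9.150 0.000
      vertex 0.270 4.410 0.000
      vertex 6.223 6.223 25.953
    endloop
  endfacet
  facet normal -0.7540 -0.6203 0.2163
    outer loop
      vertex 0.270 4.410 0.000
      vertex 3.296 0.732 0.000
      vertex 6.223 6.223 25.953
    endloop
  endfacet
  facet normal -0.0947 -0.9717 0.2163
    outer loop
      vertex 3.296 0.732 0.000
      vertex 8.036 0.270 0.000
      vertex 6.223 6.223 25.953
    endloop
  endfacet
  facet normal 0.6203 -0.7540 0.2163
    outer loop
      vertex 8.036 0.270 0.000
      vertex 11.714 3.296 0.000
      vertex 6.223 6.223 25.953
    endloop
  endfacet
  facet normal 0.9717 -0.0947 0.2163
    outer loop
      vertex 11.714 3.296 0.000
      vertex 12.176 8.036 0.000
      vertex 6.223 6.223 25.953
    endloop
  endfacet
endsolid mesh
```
; perimeter-only toolpath
G21 ; units = mm
G90 ; absolute positioning
G28 ; home
; layer 1
G0 Z5.191
G0 X10.985 Y7.673
G1 X8.565 Y10.616
G1 X4.773 Y10.985
G1 X1.830 Y8.565
G1 X1.461 Y4.773
G1 X3.881 Y1.830
G1 X7.673 Y1.461
G1 X10.616 Y3.881
G1 X10.985 Y7.673
; layer 2
G0 Z10.381
G0 X9.795 Y7.311
G1 X7.979 Y9.518
G1 X5.135 Y9.795
G1 X2.928 Y7.979
G1 X2.651 Y5.135
G1 X4.467 Y2.928
G1 X7.311 Y2.651
G1 X9.518 Y4.467
G1 X9.795 Y7.311
; layer 3
G0 Z15.572
G0 X8.604 Y6.948
G1 X7.394 Y8.419
G1 X5.498 Y8.604
G1 X4.027 Y7.394
G1 X3.842 Y5.498
G1 X5.052 Y4.027
G1 X6.948 Y3.842
G1 X8.419 Y5.052
G1 X8.604 Y6.948
; layer 4
G0 Z20.762
G0 X7.414 Y6.586
G1 X6.808 Y7.321
G1 X5.860 Y7.414
G1 X5.125 Y6.808
G1 X5.032 Y5.860
G1 X5.638 Y5.125
G1 X6.586 Y5.032
G1 X7.321 Y5.638
G1 X7.414 Y6.586
M2 ; end

The solid is a regular 8-sided pyramid, base circumscribed radius ≈ 6.22 mm, apex at z ≈ 26 mm. Slicing at Δz = 5.191 mm — 5 equal slices spanning the solid's height, so layer i sits at z = i·h/5 — gives 4 non-empty perimeters. Each is a 8-segment closed polygon; G0 lifts to the layer z and rapids to the start vertex, then G1 traces the edges. The cross-section shrinks linearly with z (the slice at the apex is degenerate and omitted).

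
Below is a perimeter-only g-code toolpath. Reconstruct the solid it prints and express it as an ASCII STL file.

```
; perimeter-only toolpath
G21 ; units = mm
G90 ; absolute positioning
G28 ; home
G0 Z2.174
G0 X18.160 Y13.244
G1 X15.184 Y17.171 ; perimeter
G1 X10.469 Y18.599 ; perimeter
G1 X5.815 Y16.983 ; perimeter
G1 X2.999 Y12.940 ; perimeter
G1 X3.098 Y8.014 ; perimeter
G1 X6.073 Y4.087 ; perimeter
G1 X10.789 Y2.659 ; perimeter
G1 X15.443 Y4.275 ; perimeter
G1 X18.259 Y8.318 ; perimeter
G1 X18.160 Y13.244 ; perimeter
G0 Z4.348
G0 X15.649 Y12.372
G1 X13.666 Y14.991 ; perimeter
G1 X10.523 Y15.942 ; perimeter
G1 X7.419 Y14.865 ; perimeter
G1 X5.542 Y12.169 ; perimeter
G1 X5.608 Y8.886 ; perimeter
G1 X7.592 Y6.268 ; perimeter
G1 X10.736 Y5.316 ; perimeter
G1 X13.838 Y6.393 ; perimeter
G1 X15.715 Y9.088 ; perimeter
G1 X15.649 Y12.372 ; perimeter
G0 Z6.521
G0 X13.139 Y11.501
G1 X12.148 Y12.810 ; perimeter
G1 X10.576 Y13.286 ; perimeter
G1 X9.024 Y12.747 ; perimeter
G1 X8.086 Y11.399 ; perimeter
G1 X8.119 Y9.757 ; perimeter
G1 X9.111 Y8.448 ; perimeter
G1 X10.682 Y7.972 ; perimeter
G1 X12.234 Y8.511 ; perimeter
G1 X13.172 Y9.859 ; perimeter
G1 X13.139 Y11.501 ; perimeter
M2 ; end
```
solid part
  facet normal 0.0000 0.0000 -1.0000
    outer loop
      vertex 10.416 21.256 0.000
      vertex 16.703 19.352 0.000
      vertex 20.670 14.116 0.000
    endloop
  endfacet
  facet normal 0.0000 0.0000 -1.0000
    outer loop
      vertex 4.210 19.101 0.000
      vertex 10.416 21.256 0.000
      vertex 20.670 14.116 0.000
    endloop
  endfacet
  facet normal 0.0000 0.0000 -1.0000
    outer loop
      vertex 0.456 13.710 0.000
      vertex 4.210 19.101 0.000
      vertex 20.670 14.116 0.000
    endloop
  endfacet
  facet normal 0.0000 0.0000 -1.0000
    outer loop
      vertex 0.588 7.142 0.000
      vertex 0.456 13.710 0.000
      vertex 20.670 14.116 0.000
    endloop
  endfacet
  facet normal 0.0000 0.0000 -1.0000
    outer loop
      vertex 4.555 1.906 0.000
      vertex 0.588 7.142 0.000
      vertex 20.670 14.116 0.000
    endloop
  endfacet
  facet normal 0.0000 0.0000 -1.0000
    outer loop
      vertex 10.842 0.002 0.000
      vertex 4.555 1.906 0.000
      vertex 20.670 14.116 0.000
    endloop
  endfacet
  facet normal 0.0000 0.0000 -1.0000
    outer loop
      vertex 17.048 2.157 0.000
      vertex 10.842 0.002 0.000
      vertex 20.670 14.116 0.000
    endloop
  endfacet
  facet normal 0.0000 0.0000 -1.0000
    outer loop
      vertex 20.802 7.548 0.000
      vertex 17.048 2.157 0.000
      vertex 20.670 14.116 0.000
    endloop
  endfacet
  facet normal 0.5198 0.3938 0.7581
    outer loop
      vertex 20.670 14.116 0.000
      vertex 16.703 19.352 0.000
      vertex 10.629 10.629 8.695
    endloop
  endfacet
  facet normal 0.1890 0.6241 0.7581
    outer loop
      vertex 16.703 19.352 0.000
      vertex 10.416 21.256 0.000
      vertex 10.629 10.629 8.695
    endloop
  endfacet
  facet normal -0.2139 0.6160 0.7581
    outer loop
      vertex 10.416 21.256 0.000
      vertex 4.210 19.101 0.000
      vertex 10.629 10.629 8.695
    endloop
  endfacet
  facet normal -0.5351 0.3726 0.7581
    outer loop
      vertex 4.210 19.101 0.000
      vertex 0.456 13.710 0.000
      vertex 10.629 10.629 8.695
    endloop
  endfacet
  facet normal -0.6520 -0.0131 0.7581
    outer loop
      vertex 0.456 13.710 0.000
      vertex 0.588 7.142 0.000
      vertex 10.629 10.629 8.695
    endloop
  endfacet
  facet normal -0.5198 -0.3938 0.7581
    outer loop
      vertex 0.588 7.142 0.000
      vertex 4.555 1.906 0.000
      vertex 10.629 10.629 8.695
    endloop
  endfacet
  facet normal -0.1890 -0.6241 0.7581
    outer loop
      vertex 4.555 1.906 0.000
      vertex 10.842 0.002 0.000
      vertex 10.629 10.629 8.695
    endloop
  endfacet
  facet normal 0.2139 -0.6160 0.7581
    outer loop
      vertex 10.842 0.002 0.000
      vertex 17.048 2.157 0.000
      vertex 10.629 10.629 8.695
    endloop
  endfacet
  facet normal 0.5351 -0.3726 0.7581
    outer loop
      vertex 17.048 2.157 0.000
      vertex 20.802 7.548 0.000
      vertex 10.629 10.629 8.695
    endloop
  endfacet
  facet normal 0.6520 0.0131 0.7581
    outer loop
      vertex 20.802 7.548 0.000
      vertex 20.670 14.116 0.000
      vertex 10.629 10.629 8.695
    endloop
  endfacet
endsolid part

The G0 Z moves step by Δz≈2.174 mm. The G1 loops shrink linearly with z, so the solid tapers from its base footprint up to z≈8.7. Closing with a flat bottom cap and the tapered top and triangulating gives 18 facets — a regular 10-sided pyramid, base circumscribed radius ≈ 10.6 mm, apex at z ≈ 8.7 mm.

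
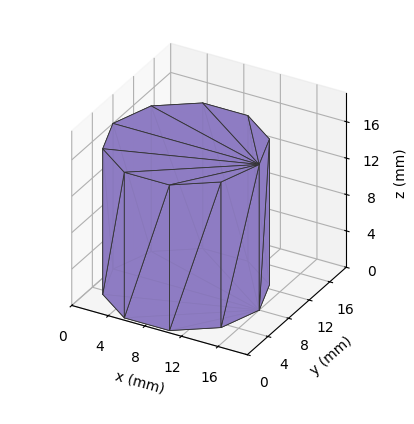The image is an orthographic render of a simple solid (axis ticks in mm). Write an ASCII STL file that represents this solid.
Reading the render: the shape is a regular 10-sided prism (a cylinder approximated with 10 flat sides), circumscribed radius ≈ 8 mm, height ≈ 16 mm (dimensions read to the nearest mm from the axis ticks). For the STL, each face is triangulated and given an outward normal.

solid part
  facet normal 0.0000 0.0000 -1.0000
    outer loop
      vertex 10.47 15.61 0.00
      vertex 14.47 12.70 0.00
      vertex 16.00 8.00 0.00
    endloop
  endfacet
  facet normal 0.0000 0.0000 -1.0000
    outer loop
      vertex 5.53 15.61 0.00
      vertex 10.47 15.61 0.00
      vertex 16.00 8.00 0.00
    endloop
  endfacet
  facet normal 0.0000 0.0000 -1.0000
    outer loop
      vertex 1.53 12.70 0.00
      vertex 5.53 15.61 0.00
      vertex 16.00 8.00 0.00
    endloop
  endfacet
  facet normal 0.0000 0.0000 -1.0000
    outer loop
      vertex 0.00 8.00 0.00
      vertex 1.53 12.70 0.00
      vertex 16.00 8.00 0.00
    endloop
  endfacet
  facet normal 0.0000 0.0000 -1.0000
    outer loop
      vertex 1.53 3.30 0.00
      vertex 0.00 8.00 0.00
      vertex 16.00 8.00 0.00
    endloop
  endfacet
  facet normal 0.0000 0.0000 -1.0000
    outer loop
      vertex 5.53 0.39 0.00
      vertex 1.53 3.30 0.00
      vertex 16.00 8.00 0.00
    endloop
  endfacet
  facet normal 0.0000 0.0000 -1.0000
    outer loop
      vertex 10.47 0.39 0.00
      vertex 5.53 0.39 0.00
      vertex 16.00 8.00 0.00
    endloop
  endfacet
  facet normal 0.0000 0.0000 -1.0000
    outer loop
      vertex 14.47 3.30 0.00
      vertex 10.47 0.39 0.00
      vertex 16.00 8.00 0.00
    endloop
  endfacet
  facet normal 0.0000 0.0000 1.0000
    outer loop
      vertex 16.00 8.00 16.00
      vertex 14.47 12.70 16.00
      vertex 10.47 15.61 16.00
    endloop
  endfacet
  facet normal 0.0000 0.0000 1.0000
    outer loop
      vertex 16.00 8.00 16.00
      vertex 10.47 15.61 16.00
      vertex 5.53 15.61 16.00
    endloop
  endfacet
  facet normal 0.0000 0.0000 1.0000
    outer loop
      vertex 16.00 8.00 16.00
      vertex 5.53 15.61 16.00
      vertex 1.53 12.70 16.00
    endloop
  endfacet
  facet normal 0.0000 0.0000 1.0000
    outer loop
      vertex 16.00 8.00 16.00
      vertex 1.53 12.70 16.00
      vertex 0.00 8.00 16.00
    endloop
  endfacet
  facet normal 0.0000 0.0000 1.0000
    outer loop
      vertex 16.00 8.00 16.00
      vertex 0.00 8.00 16.00
      vertex 1.53 3.30 16.00
    endloop
  endfacet
  facet normal 0.0000 0.0000 1.0000
    outer loop
      vertex 16.00 8.00 16.00
      vertex 1.53 3.30 16.00
      vertex 5.53 0.39 16.00
    endloop
  endfacet
  facet normal 0.0000 0.0000 1.0000
    outer loop
      vertex 16.00 8.00 16.00
      vertex 5.53 0.39 16.00
      vertex 10.47 0.39 16.00
    endloop
  endfacet
  facet normal 0.0000 0.0000 1.0000
    outer loop
      vertex 16.00 8.00 16.00
      vertex 10.47 0.39 16.00
      vertex 14.47 3.30 16.00
    endloop
  endfacet
  facet normal 0.9509 0.3095 0.0000
    outer loop
      vertex 16.00 8.00 0.00
      vertex 14.47 12.70 0.00
      vertex 14.47 12.70 16.00
    endloop
  endfacet
  facet normal 0.9509 0.3095 0.0000
    outer loop
      vertex 16.00 8.00 0.00
      vertex 14.47 12.70 16.00
      vertex 16.00 8.00 16.00
    endloop
  endfacet
  facet normal 0.5883 0.8086 0.0000
    outer loop
      vertex 14.47 12.70 0.00
      vertex 10.47 15.61 0.00
      vertex 10.47 15.61 16.00
    endloop
  endfacet
  facet normal 0.5883 0.8086 0.0000
    outer loop
      vertex 14.47 12.70 0.00
      vertex 10.47 15.61 16.00
      vertex 14.47 12.70 16.00
    endloop
  endfacet
  facet normal 0.0000 1.0000 0.0000
    outer loop
      vertex 10.47 15.61 0.00
      vertex 5.53 15.61 0.00
      vertex 5.53 15.61 16.00
    endloop
  endfacet
  facet normal 0.0000 1.0000 0.0000
    outer loop
      vertex 10.47 15.61 0.00
      vertex 5.53 15.61 16.00
      vertex 10.47 15.61 16.00
    endloop
  endfacet
  facet normal -0.5883 0.8086 0.0000
    outer loop
      vertex 5.53 15.61 0.00
      vertex 1.53 12.70 0.00
      vertex 1.53 12.70 16.00
    endloop
  endfacet
  facet normal -0.5883 0.8086 0.0000
    outer loop
      vertex 5.53 15.61 0.00
      vertex 1.53 12.70 16.00
      vertex 5.53 15.61 16.00
    endloop
  endfacet
  facet normal -0.9509 0.3095 0.0000
    outer loop
      vertex 1.53 12.70 0.00
      vertex 0.00 8.00 0.00
      vertex 0.00 8.00 16.00
    endloop
  endfacet
  facet normal -0.9509 0.3095 0.0000
    outer loop
      vertex 1.53 12.70 0.00
      vertex 0.00 8.00 16.00
      vertex 1.53 12.70 16.00
    endloop
  endfacet
  facet normal -0.9509 -0.3095 0.0000
    outer loop
      vertex 0.00 8.00 0.00
      vertex 1.53 3.30 0.00
      vertex 1.53 3.30 16.00
    endloop
  endfacet
  facet normal -0.9509 -0.3095 0.0000
    outer loop
      vertex 0.00 8.00 0.00
      vertex 1.53 3.30 16.00
      vertex 0.00 8.00 16.00
    endloop
  endfacet
  facet normal -0.5883 -0.8086 0.0000
    outer loop
      vertex 1.53 3.30 0.00
      vertex 5.53 0.39 0.00
      vertex 5.53 0.39 16.00
    endloop
  endfacet
  facet normal -0.5883 -0.8086 0.0000
    outer loop
      vertex 1.53 3.30 0.00
      vertex 5.53 0.39 16.00
      vertex 1.53 3.30 16.00
    endloop
  endfacet
  facet normal 0.0000 -1.0000 0.0000
    outer loop
      vertex 5.53 0.39 0.00
      vertex 10.47 0.39 0.00
      vertex 10.47 0.39 16.00
    endloop
  endfacet
  facet normal 0.0000 -1.0000 0.0000
    outer loop
      vertex 5.53 0.39 0.00
      vertex 10.47 0.39 16.00
      vertex 5.53 0.39 16.00
    endloop
  endfacet
  facet normal 0.5883 -0.8086 0.0000
    outer loop
      vertex 10.47 0.39 0.00
      vertex 14.47 3.30 0.00
      vertex 14.47 3.30 16.00
    endloop
  endfacet
  facet normal 0.5883 -0.8086 0.0000
    outer loop
      vertex 10.47 0.39 0.00
      vertex 14.47 3.30 16.00
      vertex 10.47 0.39 16.00
    endloop
  endfacet
  facet normal 0.9509 -0.3095 0.0000
    outer loop
      vertex 14.47 3.30 0.00
      vertex 16.00 8.00 0.00
      vertex 16.00 8.00 16.00
    endloop
  endfacet
  facet normal 0.9509 -0.3095 0.0000
    outer loop
      vertex 14.47 3.30 0.00
      vertex 16.00 8.00 16.00
      vertex 14.47 3.30 16.00
    endloop
  endfacet
endsolid part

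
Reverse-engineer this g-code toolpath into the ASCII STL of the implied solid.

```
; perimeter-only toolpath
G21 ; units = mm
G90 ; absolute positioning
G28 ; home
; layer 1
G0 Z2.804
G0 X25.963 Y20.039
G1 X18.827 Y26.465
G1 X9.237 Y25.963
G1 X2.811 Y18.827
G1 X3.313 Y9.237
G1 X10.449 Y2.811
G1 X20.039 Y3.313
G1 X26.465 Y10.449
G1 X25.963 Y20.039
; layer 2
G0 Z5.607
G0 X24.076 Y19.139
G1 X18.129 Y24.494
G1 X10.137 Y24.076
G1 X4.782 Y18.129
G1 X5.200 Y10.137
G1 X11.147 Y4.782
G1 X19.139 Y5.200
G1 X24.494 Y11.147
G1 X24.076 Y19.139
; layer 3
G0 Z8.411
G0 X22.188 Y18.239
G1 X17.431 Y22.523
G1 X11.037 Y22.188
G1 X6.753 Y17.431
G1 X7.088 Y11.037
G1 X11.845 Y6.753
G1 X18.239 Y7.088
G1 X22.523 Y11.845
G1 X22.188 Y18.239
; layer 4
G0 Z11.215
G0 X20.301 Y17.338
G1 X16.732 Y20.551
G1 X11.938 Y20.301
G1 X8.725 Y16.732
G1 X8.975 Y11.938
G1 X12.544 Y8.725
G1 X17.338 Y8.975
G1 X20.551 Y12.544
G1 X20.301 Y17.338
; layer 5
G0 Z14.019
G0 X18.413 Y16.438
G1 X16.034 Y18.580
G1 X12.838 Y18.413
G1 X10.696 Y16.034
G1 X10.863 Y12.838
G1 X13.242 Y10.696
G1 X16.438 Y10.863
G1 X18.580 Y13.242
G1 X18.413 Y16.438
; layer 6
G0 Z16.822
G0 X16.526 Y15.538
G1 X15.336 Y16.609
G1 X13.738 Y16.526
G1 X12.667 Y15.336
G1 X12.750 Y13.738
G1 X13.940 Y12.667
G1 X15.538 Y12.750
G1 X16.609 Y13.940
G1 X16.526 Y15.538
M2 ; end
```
solid part
  facet normal 0.0000 0.0000 -1.0000
    outer loop
      vertex 8.337 27.851 0.000
      vertex 19.525 28.436 0.000
      vertex 27.851 20.939 0.000
    endloop
  endfacet
  facet normal 0.0000 0.0000 -1.0000
    outer loop
      vertex 0.840 19.525 0.000
      vertex 8.337 27.851 0.000
      vertex 27.851 20.939 0.000
    endloop
  endfacet
  facet normal 0.0000 0.0000 -1.0000
    outer loop
      vertex 1.425 8.337 0.000
      vertex 0.840 19.525 0.000
      vertex 27.851 20.939 0.000
    endloop
  endfacet
  facet normal 0.0000 0.0000 -1.0000
    outer loop
      vertex 9.751 0.840 0.000
      vertex 1.425 8.337 0.000
      vertex 27.851 20.939 0.000
    endloop
  endfacet
  facet normal 0.0000 0.0000 -1.0000
    outer loop
      vertex 20.939 1.425 0.000
      vertex 9.751 0.840 0.000
      vertex 27.851 20.939 0.000
    endloop
  endfacet
  facet normal 0.0000 0.0000 -1.0000
    outer loop
      vertex 28.436 9.751 0.000
      vertex 20.939 1.425 0.000
      vertex 27.851 20.939 0.000
    endloop
  endfacet
  facet normal 0.5510 0.6119 0.5674
    outer loop
      vertex 27.851 20.939 0.000
      vertex 19.525 28.436 0.000
      vertex 14.638 14.638 19.626
    endloop
  endfacet
  facet normal -0.0430 0.8223 0.5674
    outer loop
      vertex 19.525 28.436 0.000
      vertex 8.337 27.851 0.000
      vertex 14.638 14.638 19.626
    endloop
  endfacet
  facet normal -0.6119 0.5510 0.5674
    outer loop
      vertex 8.337 27.851 0.000
      vertex 0.840 19.525 0.000
      vertex 14.638 14.638 19.626
    endloop
  endfacet
  facet normal -0.8223 -0.0430 0.5674
    outer loop
      vertex 0.840 19.525 0.000
      vertex 1.425 8.337 0.000
      vertex 14.638 14.638 19.626
    endloop
  endfacet
  facet normal -0.5510 -0.6119 0.5674
    outer loop
      vertex 1.425 8.337 0.000
      vertex 9.751 0.840 0.000
      vertex 14.638 14.638 19.626
    endloop
  endfacet
  facet normal 0.0430 -0.8223 0.5674
    outer loop
      vertex 9.751 0.840 0.000
      vertex 20.939 1.425 0.000
      vertex 14.638 14.638 19.626
    endloop
  endfacet
  facet normal 0.6119 -0.5510 0.5674
    outer loop
      vertex 20.939 1.425 0.000
      vertex 28.436 9.751 0.000
      vertex 14.638 14.638 19.626
    endloop
  endfacet
  facet normal 0.8223 0.0430 0.5674
    outer loop
      vertex 28.436 9.751 0.000
      vertex 27.851 20.939 0.000
      vertex 14.638 14.638 19.626
    endloop
  endfacet
endsolid part

The G0 Z moves step by Δz≈2.804 mm. The G1 loops shrink linearly with z, so the solid tapers from its base footprint up to z≈19.6. Closing with a flat bottom cap and the tapered top and triangulating gives 14 facets — a regular 8-sided pyramid, base circumscribed radius ≈ 14.6 mm, apex at z ≈ 19.6 mm.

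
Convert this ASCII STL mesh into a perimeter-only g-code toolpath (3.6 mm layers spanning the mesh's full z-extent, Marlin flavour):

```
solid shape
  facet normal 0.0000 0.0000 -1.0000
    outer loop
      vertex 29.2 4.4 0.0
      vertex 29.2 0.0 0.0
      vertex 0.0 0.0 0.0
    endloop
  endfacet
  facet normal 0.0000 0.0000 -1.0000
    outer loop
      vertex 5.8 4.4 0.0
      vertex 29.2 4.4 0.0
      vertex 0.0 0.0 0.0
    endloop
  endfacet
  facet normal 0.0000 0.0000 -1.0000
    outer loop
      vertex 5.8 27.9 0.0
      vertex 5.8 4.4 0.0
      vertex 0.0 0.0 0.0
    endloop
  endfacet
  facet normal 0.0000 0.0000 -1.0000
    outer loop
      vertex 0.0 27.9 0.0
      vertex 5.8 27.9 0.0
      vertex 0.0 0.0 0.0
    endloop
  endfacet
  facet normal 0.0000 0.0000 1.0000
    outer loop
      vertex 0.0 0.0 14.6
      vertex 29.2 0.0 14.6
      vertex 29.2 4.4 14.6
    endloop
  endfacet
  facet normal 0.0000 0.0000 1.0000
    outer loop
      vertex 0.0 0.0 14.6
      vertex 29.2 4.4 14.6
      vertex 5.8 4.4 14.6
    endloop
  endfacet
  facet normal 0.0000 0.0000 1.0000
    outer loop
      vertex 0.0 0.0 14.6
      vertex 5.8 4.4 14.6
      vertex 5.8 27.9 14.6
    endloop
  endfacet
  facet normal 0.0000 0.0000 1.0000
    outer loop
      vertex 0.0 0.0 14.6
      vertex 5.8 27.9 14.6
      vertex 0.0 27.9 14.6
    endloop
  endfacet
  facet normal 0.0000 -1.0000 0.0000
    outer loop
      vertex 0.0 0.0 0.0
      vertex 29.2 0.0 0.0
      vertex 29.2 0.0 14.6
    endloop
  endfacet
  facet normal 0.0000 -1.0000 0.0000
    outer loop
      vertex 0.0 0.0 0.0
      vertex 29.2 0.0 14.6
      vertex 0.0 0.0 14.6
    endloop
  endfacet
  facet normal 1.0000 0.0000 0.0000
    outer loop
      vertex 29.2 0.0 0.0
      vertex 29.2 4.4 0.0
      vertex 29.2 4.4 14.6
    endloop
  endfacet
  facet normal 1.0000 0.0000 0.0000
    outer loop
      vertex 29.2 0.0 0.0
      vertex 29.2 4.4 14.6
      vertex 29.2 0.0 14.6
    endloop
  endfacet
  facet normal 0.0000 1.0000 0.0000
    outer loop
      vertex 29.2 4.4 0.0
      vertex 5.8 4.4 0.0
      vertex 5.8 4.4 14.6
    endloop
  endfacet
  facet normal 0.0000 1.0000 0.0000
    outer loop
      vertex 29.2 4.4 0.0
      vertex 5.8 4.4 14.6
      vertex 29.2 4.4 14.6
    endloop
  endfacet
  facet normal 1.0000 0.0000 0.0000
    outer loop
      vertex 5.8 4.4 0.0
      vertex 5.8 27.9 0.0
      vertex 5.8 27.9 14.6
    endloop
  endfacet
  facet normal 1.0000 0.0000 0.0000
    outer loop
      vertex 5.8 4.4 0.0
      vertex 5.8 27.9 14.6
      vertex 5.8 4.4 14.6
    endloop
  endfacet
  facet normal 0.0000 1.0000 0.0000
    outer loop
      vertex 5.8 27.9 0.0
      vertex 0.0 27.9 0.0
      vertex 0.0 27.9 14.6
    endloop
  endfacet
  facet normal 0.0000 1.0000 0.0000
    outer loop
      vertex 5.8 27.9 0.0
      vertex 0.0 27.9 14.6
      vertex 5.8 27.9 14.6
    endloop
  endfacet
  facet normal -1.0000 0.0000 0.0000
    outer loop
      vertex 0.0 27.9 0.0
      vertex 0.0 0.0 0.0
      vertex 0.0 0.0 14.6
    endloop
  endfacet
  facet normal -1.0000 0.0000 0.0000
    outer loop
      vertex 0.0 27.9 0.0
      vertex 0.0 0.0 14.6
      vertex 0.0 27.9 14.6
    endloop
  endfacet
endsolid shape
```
; perimeter-only toolpath
G21 ; units = mm
G90 ; absolute positioning
G28 ; home
; layer 1
G0 Z3.6
G0 X0.0 Y0.0
G1 X29.2 Y0.0
G1 X29.2 Y4.4
G1 X5.8 Y4.4
G1 X5.8 Y27.9
G1 X0.0 Y27.9
G1 X0.0 Y0.0
; layer 2
G0 Z7.3
G0 X0.0 Y0.0
G1 X29.2 Y0.0
G1 X29.2 Y4.4
G1 X5.8 Y4.4
G1 X5.8 Y27.9
G1 X0.0 Y27.9
G1 X0.0 Y0.0
; layer 3
G0 Z10.9
G0 X0.0 Y0.0
G1 X29.2 Y0.0
G1 X29.2 Y4.4
G1 X5.8 Y4.4
G1 X5.8 Y27.9
G1 X0.0 Y27.9
G1 X0.0 Y0.0
; layer 4
G0 Z14.6
G0 X0.0 Y0.0
G1 X29.2 Y0.0
G1 X29.2 Y4.4
G1 X5.8 Y4.4
G1 X5.8 Y27.9
G1 X0.0 Y27.9
G1 X0.0 Y0.0
M2 ; end

The solid is an L-shaped prism: outer 29.2 × 27.9 mm, arm thicknesses ≈ 4.4 mm (horizontal) and 5.8 mm (vertical), extruded 14.6 mm in z. Slicing at Δz = 3.6 mm — 4 equal slices spanning the solid's height, so layer i sits at z = i·h/4 — gives 4 non-empty perimeters. Each is a 6-segment closed polygon; G0 lifts to the layer z and rapids to the start vertex, then G1 traces the edges.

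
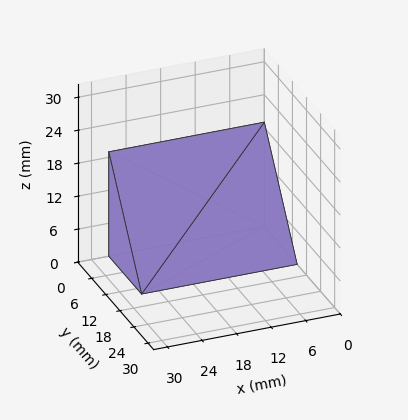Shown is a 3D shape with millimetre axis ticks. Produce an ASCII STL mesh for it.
Reading the render: the shape is a wedge (ramp): 27 × 14 mm base, rising to 19 mm along the y=0 edge and sloping linearly to z=0 at y=14 (dimensions read to the nearest mm from the axis ticks). For the STL, each face is triangulated and given an outward normal.

solid part
  facet normal 0.0000 0.0000 -1.0000
    outer loop
      vertex 27.0 14.0 0.0
      vertex 27.0 0.0 0.0
      vertex 0.0 0.0 0.0
    endloop
  endfacet
  facet normal 0.0000 0.0000 -1.0000
    outer loop
      vertex 0.0 14.0 0.0
      vertex 27.0 14.0 0.0
      vertex 0.0 0.0 0.0
    endloop
  endfacet
  facet normal 0.0000 -1.0000 0.0000
    outer loop
      vertex 0.0 0.0 0.0
      vertex 27.0 0.0 0.0
      vertex 27.0 0.0 19.0
    endloop
  endfacet
  facet normal 0.0000 -1.0000 0.0000
    outer loop
      vertex 0.0 0.0 0.0
      vertex 27.0 0.0 19.0
      vertex 0.0 0.0 19.0
    endloop
  endfacet
  facet normal 0.0000 0.8051 0.5932
    outer loop
      vertex 0.0 0.0 19.0
      vertex 27.0 0.0 19.0
      vertex 27.0 14.0 0.0
    endloop
  endfacet
  facet normal 0.0000 0.8051 0.5932
    outer loop
      vertex 0.0 0.0 19.0
      vertex 27.0 14.0 0.0
      vertex 0.0 14.0 0.0
    endloop
  endfacet
  facet normal -1.0000 0.0000 0.0000
    outer loop
      vertex 0.0 0.0 19.0
      vertex 0.0 14.0 0.0
      vertex 0.0 0.0 0.0
    endloop
  endfacet
  facet normal 1.0000 0.0000 0.0000
    outer loop
      vertex 27.0 0.0 0.0
      vertex 27.0 14.0 0.0
      vertex 27.0 0.0 19.0
    endloop
  endfacet
endsolid part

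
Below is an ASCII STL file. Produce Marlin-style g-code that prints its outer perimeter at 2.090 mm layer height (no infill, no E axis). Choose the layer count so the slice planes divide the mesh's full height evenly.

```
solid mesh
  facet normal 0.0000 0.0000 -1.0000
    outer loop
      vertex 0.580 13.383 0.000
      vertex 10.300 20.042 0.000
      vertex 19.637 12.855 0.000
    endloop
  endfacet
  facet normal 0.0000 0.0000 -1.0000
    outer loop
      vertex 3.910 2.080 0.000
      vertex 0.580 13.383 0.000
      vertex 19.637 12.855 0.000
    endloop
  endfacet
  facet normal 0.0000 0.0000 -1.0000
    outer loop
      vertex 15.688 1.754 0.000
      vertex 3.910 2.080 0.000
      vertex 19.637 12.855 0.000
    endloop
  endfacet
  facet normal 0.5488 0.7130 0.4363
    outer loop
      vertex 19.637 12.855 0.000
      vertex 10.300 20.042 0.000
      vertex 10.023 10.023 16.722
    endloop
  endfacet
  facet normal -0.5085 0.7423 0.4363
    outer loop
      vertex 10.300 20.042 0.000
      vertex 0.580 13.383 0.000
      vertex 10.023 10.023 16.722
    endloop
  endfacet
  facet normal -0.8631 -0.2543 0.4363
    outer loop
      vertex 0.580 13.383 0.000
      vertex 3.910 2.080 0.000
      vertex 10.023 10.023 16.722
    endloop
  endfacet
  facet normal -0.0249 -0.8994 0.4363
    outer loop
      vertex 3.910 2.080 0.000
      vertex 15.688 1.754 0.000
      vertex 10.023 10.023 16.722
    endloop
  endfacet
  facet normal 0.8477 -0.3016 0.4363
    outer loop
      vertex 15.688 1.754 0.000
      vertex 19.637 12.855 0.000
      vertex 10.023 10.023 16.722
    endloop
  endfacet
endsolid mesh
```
; perimeter-only toolpath
G21 ; units = mm
G90 ; absolute positioning
G28 ; home
; layer 1
G0 Z2.090
G0 X18.435 Y12.501
G1 X10.265 Y18.790
G1 X1.760 Y12.963
G1 X4.674 Y3.073
G1 X14.980 Y2.788
G1 X18.435 Y12.501
; layer 2
G0 Z4.181
G0 X17.233 Y12.147
G1 X10.231 Y17.537
G1 X2.941 Y12.543
G1 X5.438 Y4.066
G1 X14.272 Y3.821
G1 X17.233 Y12.147
; layer 3
G0 Z6.271
G0 X16.032 Y11.793
G1 X10.196 Y16.285
G1 X4.121 Y12.123
G1 X6.202 Y5.059
G1 X13.564 Y4.855
G1 X16.032 Y11.793
; layer 4
G0 Z8.361
G0 X14.830 Y11.439
G1 X10.162 Y15.033
G1 X5.301 Y11.703
G1 X6.966 Y6.051
G1 X12.855 Y5.888
G1 X14.830 Y11.439
; layer 5
G0 Z10.451
G0 X13.628 Y11.085
G1 X10.127 Y13.780
G1 X6.482 Y11.283
G1 X7.731 Y7.044
G1 X12.147 Y6.922
G1 X13.628 Y11.085
; layer 6
G0 Z12.542
G0 X12.427 Y10.731
G1 X10.092 Y12.528
G1 X7.662 Y10.863
G1 X8.495 Y8.037
G1 X11.439 Y7.956
G1 X12.427 Y10.731
; layer 7
G0 Z14.632
G0 X11.225 Y10.377
G1 X10.058 Y11.275
G1 X8.843 Y10.443
G1 X9.259 Y9.030
G1 X10.731 Y8.989
G1 X11.225 Y10.377
M2 ; end

The solid is a regular 5-sided pyramid, base circumscribed radius ≈ 10 mm, apex at z ≈ 16.7 mm. Slicing at Δz = 2.090 mm — 8 equal slices spanning the solid's height, so layer i sits at z = i·h/8 — gives 7 non-empty perimeters. Each is a 5-segment closed polygon; G0 lifts to the layer z and rapids to the start vertex, then G1 traces the edges. The cross-section shrinks linearly with z (the slice at the apex is degenerate and omitted).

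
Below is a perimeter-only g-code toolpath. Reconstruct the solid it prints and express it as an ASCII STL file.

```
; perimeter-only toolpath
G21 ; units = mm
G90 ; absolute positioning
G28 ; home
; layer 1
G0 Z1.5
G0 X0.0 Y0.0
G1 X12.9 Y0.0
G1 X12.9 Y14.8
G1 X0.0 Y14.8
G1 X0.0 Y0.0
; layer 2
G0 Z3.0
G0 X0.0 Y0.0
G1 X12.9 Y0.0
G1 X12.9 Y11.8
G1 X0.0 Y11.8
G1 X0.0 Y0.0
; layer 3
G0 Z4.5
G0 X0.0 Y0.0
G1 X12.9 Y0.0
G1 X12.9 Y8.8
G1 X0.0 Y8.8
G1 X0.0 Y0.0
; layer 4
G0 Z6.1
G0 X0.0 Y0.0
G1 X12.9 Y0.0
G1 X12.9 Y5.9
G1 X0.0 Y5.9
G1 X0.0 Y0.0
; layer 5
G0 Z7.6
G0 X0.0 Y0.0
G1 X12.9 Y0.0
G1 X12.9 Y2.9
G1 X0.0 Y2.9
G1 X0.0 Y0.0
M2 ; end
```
solid part
  facet normal 0.0000 0.0000 -1.0000
    outer loop
      vertex 12.9 17.7 0.0
      vertex 12.9 0.0 0.0
      vertex 0.0 0.0 0.0
    endloop
  endfacet
  facet normal 0.0000 0.0000 -1.0000
    outer loop
      vertex 0.0 17.7 0.0
      vertex 12.9 17.7 0.0
      vertex 0.0 0.0 0.0
    endloop
  endfacet
  facet normal 0.0000 -1.0000 0.0000
    outer loop
      vertex 0.0 0.0 0.0
      vertex 12.9 0.0 0.0
      vertex 12.9 0.0 9.1
    endloop
  endfacet
  facet normal 0.0000 -1.0000 0.0000
    outer loop
      vertex 0.0 0.0 0.0
      vertex 12.9 0.0 9.1
      vertex 0.0 0.0 9.1
    endloop
  endfacet
  facet normal 0.0000 0.4572 0.8893
    outer loop
      vertex 0.0 0.0 9.1
      vertex 12.9 0.0 9.1
      vertex 12.9 17.7 0.0
    endloop
  endfacet
  facet normal 0.0000 0.4572 0.8893
    outer loop
      vertex 0.0 0.0 9.1
      vertex 12.9 17.7 0.0
      vertex 0.0 17.7 0.0
    endloop
  endfacet
  facet normal -1.0000 0.0000 0.0000
    outer loop
      vertex 0.0 0.0 9.1
      vertex 0.0 17.7 0.0
      vertex 0.0 0.0 0.0
    endloop
  endfacet
  facet normal 1.0000 0.0000 0.0000
    outer loop
      vertex 12.9 0.0 0.0
      vertex 12.9 17.7 0.0
      vertex 12.9 0.0 9.1
    endloop
  endfacet
endsolid part

The G0 Z moves step by Δz≈1.5 mm. The G1 loops shrink linearly with z, so the solid tapers from its base footprint up to z≈9.1. Closing with a flat bottom cap and the tapered top and triangulating gives 8 facets — a wedge (ramp): 12.9 × 17.7 mm base, rising to 9.1 mm along the y=0 edge and sloping linearly to z=0 at y=17.7.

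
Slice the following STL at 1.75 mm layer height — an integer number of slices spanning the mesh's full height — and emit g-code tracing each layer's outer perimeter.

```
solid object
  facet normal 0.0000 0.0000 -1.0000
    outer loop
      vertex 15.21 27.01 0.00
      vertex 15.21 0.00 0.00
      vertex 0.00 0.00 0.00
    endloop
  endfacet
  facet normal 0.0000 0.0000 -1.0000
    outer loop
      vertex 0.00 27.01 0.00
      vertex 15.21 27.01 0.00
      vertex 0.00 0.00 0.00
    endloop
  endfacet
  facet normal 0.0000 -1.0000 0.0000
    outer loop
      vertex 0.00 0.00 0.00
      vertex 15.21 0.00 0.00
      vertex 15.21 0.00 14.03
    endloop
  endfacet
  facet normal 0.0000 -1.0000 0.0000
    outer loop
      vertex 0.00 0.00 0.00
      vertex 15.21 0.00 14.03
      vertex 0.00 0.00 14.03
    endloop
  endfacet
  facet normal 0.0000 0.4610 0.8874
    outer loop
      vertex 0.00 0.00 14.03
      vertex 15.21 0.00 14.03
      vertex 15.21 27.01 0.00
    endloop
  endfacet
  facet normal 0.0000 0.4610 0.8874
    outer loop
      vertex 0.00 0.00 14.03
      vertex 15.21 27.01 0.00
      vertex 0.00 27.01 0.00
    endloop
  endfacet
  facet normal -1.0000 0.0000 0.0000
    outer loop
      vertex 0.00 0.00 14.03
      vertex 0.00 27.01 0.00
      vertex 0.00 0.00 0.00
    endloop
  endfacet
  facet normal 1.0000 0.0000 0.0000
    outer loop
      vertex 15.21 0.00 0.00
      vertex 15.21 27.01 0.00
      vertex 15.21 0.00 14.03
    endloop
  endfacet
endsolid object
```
; perimeter-only toolpath
G21 ; units = mm
G90 ; absolute positioning
G28 ; home
; layer 1
G0 Z1.75
G0 X0.00 Y0.00
G1 X15.21 Y0.00
G1 X15.21 Y23.63
G1 X0.00 Y23.63
G1 X0.00 Y0.00
; layer 2
G0 Z3.51
G0 X0.00 Y0.00
G1 X15.21 Y0.00
G1 X15.21 Y20.26
G1 X0.00 Y20.26
G1 X0.00 Y0.00
; layer 3
G0 Z5.26
G0 X0.00 Y0.00
G1 X15.21 Y0.00
G1 X15.21 Y16.88
G1 X0.00 Y16.88
G1 X0.00 Y0.00
; layer 4
G0 Z7.01
G0 X0.00 Y0.00
G1 X15.21 Y0.00
G1 X15.21 Y13.51
G1 X0.00 Y13.51
G1 X0.00 Y0.00
; layer 5
G0 Z8.77
G0 X0.00 Y0.00
G1 X15.21 Y0.00
G1 X15.21 Y10.13
G1 X0.00 Y10.13
G1 X0.00 Y0.00
; layer 6
G0 Z10.52
G0 X0.00 Y0.00
G1 X15.21 Y0.00
G1 X15.21 Y6.75
G1 X0.00 Y6.75
G1 X0.00 Y0.00
; layer 7
G0 Z12.28
G0 X0.00 Y0.00
G1 X15.21 Y0.00
G1 X15.21 Y3.38
G1 X0.00 Y3.38
G1 X0.00 Y0.00
M2 ; end

The solid is a wedge (ramp): 15.2 × 27 mm base, rising to 14 mm along the y=0 edge and sloping linearly to z=0 at y=27. Slicing at Δz = 1.75 mm — 8 equal slices spanning the solid's height, so layer i sits at z = i·h/8 — gives 7 non-empty perimeters. Each is a 4-segment closed polygon; G0 lifts to the layer z and rapids to the start vertex, then G1 traces the edges. The cross-section shrinks linearly with z (the slice at the apex is degenerate and omitted).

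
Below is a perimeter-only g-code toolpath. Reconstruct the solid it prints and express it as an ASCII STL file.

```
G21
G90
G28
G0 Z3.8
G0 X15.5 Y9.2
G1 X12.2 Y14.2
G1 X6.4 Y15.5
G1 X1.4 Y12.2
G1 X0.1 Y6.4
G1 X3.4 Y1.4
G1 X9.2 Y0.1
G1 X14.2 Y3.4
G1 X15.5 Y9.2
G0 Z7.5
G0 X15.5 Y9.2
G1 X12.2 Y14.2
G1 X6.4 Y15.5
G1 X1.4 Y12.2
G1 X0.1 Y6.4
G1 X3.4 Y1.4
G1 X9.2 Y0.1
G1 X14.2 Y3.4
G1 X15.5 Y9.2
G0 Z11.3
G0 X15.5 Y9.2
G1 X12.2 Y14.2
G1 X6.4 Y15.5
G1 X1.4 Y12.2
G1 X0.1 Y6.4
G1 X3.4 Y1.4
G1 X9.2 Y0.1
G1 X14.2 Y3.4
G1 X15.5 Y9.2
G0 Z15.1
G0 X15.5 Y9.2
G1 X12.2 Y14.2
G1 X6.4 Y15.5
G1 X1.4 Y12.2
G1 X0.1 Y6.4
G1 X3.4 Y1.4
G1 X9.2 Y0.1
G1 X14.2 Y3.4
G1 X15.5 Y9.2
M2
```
solid part
  facet normal 0.0000 0.0000 -1.0000
    outer loop
      vertex 6.4 15.5 0.0
      vertex 12.2 14.2 0.0
      vertex 15.5 9.2 0.0
    endloop
  endfacet
  facet normal 0.0000 0.0000 -1.0000
    outer loop
      vertex 1.4 12.2 0.0
      vertex 6.4 15.5 0.0
      vertex 15.5 9.2 0.0
    endloop
  endfacet
  facet normal 0.0000 0.0000 -1.0000
    outer loop
      vertex 0.1 6.4 0.0
      vertex 1.4 12.2 0.0
      vertex 15.5 9.2 0.0
    endloop
  endfacet
  facet normal 0.0000 0.0000 -1.0000
    outer loop
      vertex 3.4 1.4 0.0
      vertex 0.1 6.4 0.0
      vertex 15.5 9.2 0.0
    endloop
  endfacet
  facet normal 0.0000 0.0000 -1.0000
    outer loop
      vertex 9.2 0.1 0.0
      vertex 3.4 1.4 0.0
      vertex 15.5 9.2 0.0
    endloop
  endfacet
  facet normal 0.0000 0.0000 -1.0000
    outer loop
      vertex 14.2 3.4 0.0
      vertex 9.2 0.1 0.0
      vertex 15.5 9.2 0.0
    endloop
  endfacet
  facet normal 0.0000 0.0000 1.0000
    outer loop
      vertex 15.5 9.2 15.1
      vertex 12.2 14.2 15.1
      vertex 6.4 15.5 15.1
    endloop
  endfacet
  facet normal 0.0000 0.0000 1.0000
    outer loop
      vertex 15.5 9.2 15.1
      vertex 6.4 15.5 15.1
      vertex 1.4 12.2 15.1
    endloop
  endfacet
  facet normal 0.0000 0.0000 1.0000
    outer loop
      vertex 15.5 9.2 15.1
      vertex 1.4 12.2 15.1
      vertex 0.1 6.4 15.1
    endloop
  endfacet
  facet normal 0.0000 0.0000 1.0000
    outer loop
      vertex 15.5 9.2 15.1
      vertex 0.1 6.4 15.1
      vertex 3.4 1.4 15.1
    endloop
  endfacet
  facet normal 0.0000 0.0000 1.0000
    outer loop
      vertex 15.5 9.2 15.1
      vertex 3.4 1.4 15.1
      vertex 9.2 0.1 15.1
    endloop
  endfacet
  facet normal 0.0000 0.0000 1.0000
    outer loop
      vertex 15.5 9.2 15.1
      vertex 9.2 0.1 15.1
      vertex 14.2 3.4 15.1
    endloop
  endfacet
  facet normal 0.8346 0.5508 0.0000
    outer loop
      vertex 15.5 9.2 0.0
      vertex 12.2 14.2 0.0
      vertex 12.2 14.2 15.1
    endloop
  endfacet
  facet normal 0.8346 0.5508 0.0000
    outer loop
      vertex 15.5 9.2 0.0
      vertex 12.2 14.2 15.1
      vertex 15.5 9.2 15.1
    endloop
  endfacet
  facet normal 0.2187 0.9758 0.0000
    outer loop
      vertex 12.2 14.2 0.0
      vertex 6.4 15.5 0.0
      vertex 6.4 15.5 15.1
    endloop
  endfacet
  facet normal 0.2187 0.9758 0.0000
    outer loop
      vertex 12.2 14.2 0.0
      vertex 6.4 15.5 15.1
      vertex 12.2 14.2 15.1
    endloop
  endfacet
  facet normal -0.5508 0.8346 0.0000
    outer loop
      vertex 6.4 15.5 0.0
      vertex 1.4 12.2 0.0
      vertex 1.4 12.2 15.1
    endloop
  endfacet
  facet normal -0.5508 0.8346 0.0000
    outer loop
      vertex 6.4 15.5 0.0
      vertex 1.4 12.2 15.1
      vertex 6.4 15.5 15.1
    endloop
  endfacet
  facet normal -0.9758 0.2187 0.0000
    outer loop
      vertex 1.4 12.2 0.0
      vertex 0.1 6.4 0.0
      vertex 0.1 6.4 15.1
    endloop
  endfacet
  facet normal -0.9758 0.2187 0.0000
    outer loop
      vertex 1.4 12.2 0.0
      vertex 0.1 6.4 15.1
      vertex 1.4 12.2 15.1
    endloop
  endfacet
  facet normal -0.8346 -0.5508 0.0000
    outer loop
      vertex 0.1 6.4 0.0
      vertex 3.4 1.4 0.0
      vertex 3.4 1.4 15.1
    endloop
  endfacet
  facet normal -0.8346 -0.5508 0.0000
    outer loop
      vertex 0.1 6.4 0.0
      vertex 3.4 1.4 15.1
      vertex 0.1 6.4 15.1
    endloop
  endfacet
  facet normal -0.2187 -0.9758 0.0000
    outer loop
      vertex 3.4 1.4 0.0
      vertex 9.2 0.1 0.0
      vertex 9.2 0.1 15.1
    endloop
  endfacet
  facet normal -0.2187 -0.9758 0.0000
    outer loop
      vertex 3.4 1.4 0.0
      vertex 9.2 0.1 15.1
      vertex 3.4 1.4 15.1
    endloop
  endfacet
  facet normal 0.5508 -0.8346 0.0000
    outer loop
      vertex 9.2 0.1 0.0
      vertex 14.2 3.4 0.0
      vertex 14.2 3.4 15.1
    endloop
  endfacet
  facet normal 0.5508 -0.8346 0.0000
    outer loop
      vertex 9.2 0.1 0.0
      vertex 14.2 3.4 15.1
      vertex 9.2 0.1 15.1
    endloop
  endfacet
  facet normal 0.9758 -0.2187 0.0000
    outer loop
      vertex 14.2 3.4 0.0
      vertex 15.5 9.2 0.0
      vertex 15.5 9.2 15.1
    endloop
  endfacet
  facet normal 0.9758 -0.2187 0.0000
    outer loop
      vertex 14.2 3.4 0.0
      vertex 15.5 9.2 15.1
      vertex 14.2 3.4 15.1
    endloop
  endfacet
endsolid part

The G0 Z moves step by Δz≈3.8 mm. Every layer's G1 loop is the same polygon, so the solid is a straight extrusion of it from z=0 to z≈15.1. Closing with flat bottom and top caps and triangulating gives 28 facets — a regular 8-sided prism (a cylinder approximated with 8 flat sides), circumscribed radius ≈ 7.8 mm, height ≈ 15.1 mm.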